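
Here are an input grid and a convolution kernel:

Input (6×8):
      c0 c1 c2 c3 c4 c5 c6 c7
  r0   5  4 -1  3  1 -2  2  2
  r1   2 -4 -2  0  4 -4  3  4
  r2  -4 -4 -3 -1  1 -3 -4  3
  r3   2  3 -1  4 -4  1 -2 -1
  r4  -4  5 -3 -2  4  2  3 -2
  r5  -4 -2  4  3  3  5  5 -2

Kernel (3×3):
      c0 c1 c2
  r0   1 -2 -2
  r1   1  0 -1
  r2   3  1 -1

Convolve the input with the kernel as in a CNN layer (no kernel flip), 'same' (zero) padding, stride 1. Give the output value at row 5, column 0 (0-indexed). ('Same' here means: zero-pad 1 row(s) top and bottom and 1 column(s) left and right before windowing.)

0

The receptive field on the zero-padded input at this output position is [0 -4 5 / 0 -4 -2 / 0 0 0]. Elementwise product with the kernel and sum: 0·1 + -4·-2 + 5·-2 + 0·1 + -2·-1 + 0·3 + 0·1 + 0·-1.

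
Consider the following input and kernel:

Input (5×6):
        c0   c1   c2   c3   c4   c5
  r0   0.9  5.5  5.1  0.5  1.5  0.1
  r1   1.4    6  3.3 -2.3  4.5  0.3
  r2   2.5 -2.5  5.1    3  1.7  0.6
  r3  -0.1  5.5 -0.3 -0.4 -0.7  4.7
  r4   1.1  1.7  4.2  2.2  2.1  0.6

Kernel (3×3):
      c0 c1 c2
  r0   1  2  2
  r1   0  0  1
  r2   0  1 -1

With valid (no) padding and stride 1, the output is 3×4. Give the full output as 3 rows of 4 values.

17.8 16.5 14.9 5.1
30.9 11.1 9.7 2.5
4.9 15.3 13.9 13.8

Output[0,0]: The receptive field on the input at this output position is [0.9 5.5 5.1 / 1.4 6 3.3 / 2.5 -2.5 5.1]. Elementwise product with the kernel and sum: 0.9·1 + 5.5·2 + 5.1·2 + 3.3·1 + -2.5·1 + 5.1·-1.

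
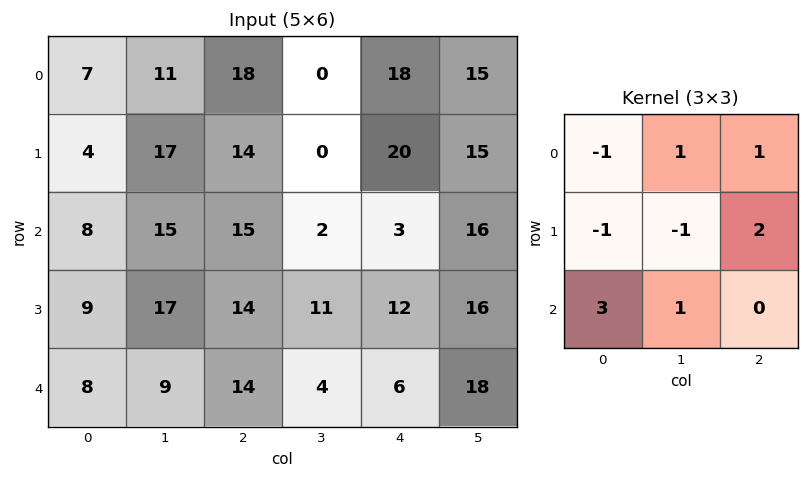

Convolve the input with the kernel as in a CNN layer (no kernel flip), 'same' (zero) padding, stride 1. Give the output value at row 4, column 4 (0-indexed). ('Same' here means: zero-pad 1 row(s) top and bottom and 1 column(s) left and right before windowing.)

The receptive field on the zero-padded input at this output position is [11 12 16 / 4 6 18 / 0 0 0]. Elementwise product with the kernel and sum: 11·-1 + 12·1 + 16·1 + 4·-1 + 6·-1 + 18·2 + 0·3 + 0·1.

43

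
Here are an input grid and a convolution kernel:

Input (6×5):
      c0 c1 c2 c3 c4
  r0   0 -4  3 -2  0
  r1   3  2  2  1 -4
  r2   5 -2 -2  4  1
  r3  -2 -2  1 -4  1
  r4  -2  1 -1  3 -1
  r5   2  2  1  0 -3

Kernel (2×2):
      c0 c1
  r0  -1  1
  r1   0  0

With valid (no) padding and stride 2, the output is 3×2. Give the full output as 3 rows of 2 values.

Output[0,0]: The receptive field on the input at this output position is [0 -4 / 3 2]. Elementwise product with the kernel and sum: 0·-1 + -4·1.
Output[0,1]: The receptive field on the input at this output position is [3 -2 / 2 1]. Elementwise product with the kernel and sum: 3·-1 + -2·1.

-4 -5
-7 6
3 4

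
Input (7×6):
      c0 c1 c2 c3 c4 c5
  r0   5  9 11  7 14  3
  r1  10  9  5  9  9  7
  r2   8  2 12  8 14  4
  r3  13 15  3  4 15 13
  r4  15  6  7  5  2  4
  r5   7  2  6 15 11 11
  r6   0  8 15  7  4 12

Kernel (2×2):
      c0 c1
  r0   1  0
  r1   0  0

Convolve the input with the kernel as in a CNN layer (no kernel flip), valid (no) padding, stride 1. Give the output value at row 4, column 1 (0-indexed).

The receptive field on the input at this output position is [6 7 / 2 6]. Elementwise product with the kernel and sum: 6·1.

6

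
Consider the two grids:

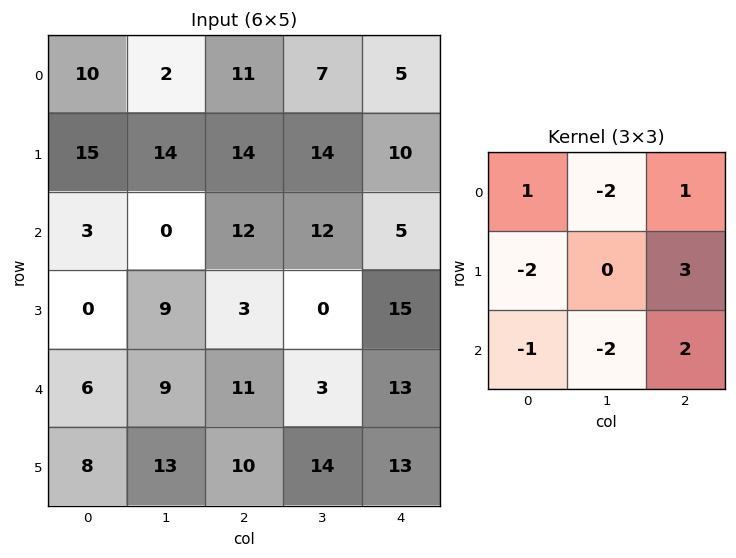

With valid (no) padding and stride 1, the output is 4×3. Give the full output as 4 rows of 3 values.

Output[0,0]: The receptive field on the input at this output position is [10 2 11 / 15 14 14 / 3 0 12]. Elementwise product with the kernel and sum: 10·1 + 2·-2 + 11·1 + 15·-2 + 14·3 + 3·-1 + 0·-2 + 12·2.

50 1 -22
19 21 14
22 -55 41
-8 -11 23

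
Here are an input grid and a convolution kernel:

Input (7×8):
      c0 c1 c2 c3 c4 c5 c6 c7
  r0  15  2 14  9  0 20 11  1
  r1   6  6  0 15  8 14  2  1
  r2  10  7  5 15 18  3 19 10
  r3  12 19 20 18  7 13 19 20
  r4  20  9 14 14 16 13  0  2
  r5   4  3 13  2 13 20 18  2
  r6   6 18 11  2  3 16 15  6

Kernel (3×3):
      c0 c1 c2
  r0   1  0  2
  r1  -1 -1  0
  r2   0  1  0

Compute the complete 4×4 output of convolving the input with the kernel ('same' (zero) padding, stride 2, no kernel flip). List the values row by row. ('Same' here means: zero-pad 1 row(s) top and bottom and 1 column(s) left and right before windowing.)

-9 -16 -1 -29
14 44 17 13
22 45 27 58
0 -22 37 -7

Output[0,0]: The receptive field on the zero-padded input at this output position is [0 0 0 / 0 15 2 / 0 6 6]. Elementwise product with the kernel and sum: 0·1 + 0·2 + 0·-1 + 15·-1 + 6·1.
Output[0,1]: The receptive field on the zero-padded input at this output position is [0 0 0 / 2 14 9 / 6 0 15]. Elementwise product with the kernel and sum: 0·1 + 0·2 + 2·-1 + 14·-1 + 0·1.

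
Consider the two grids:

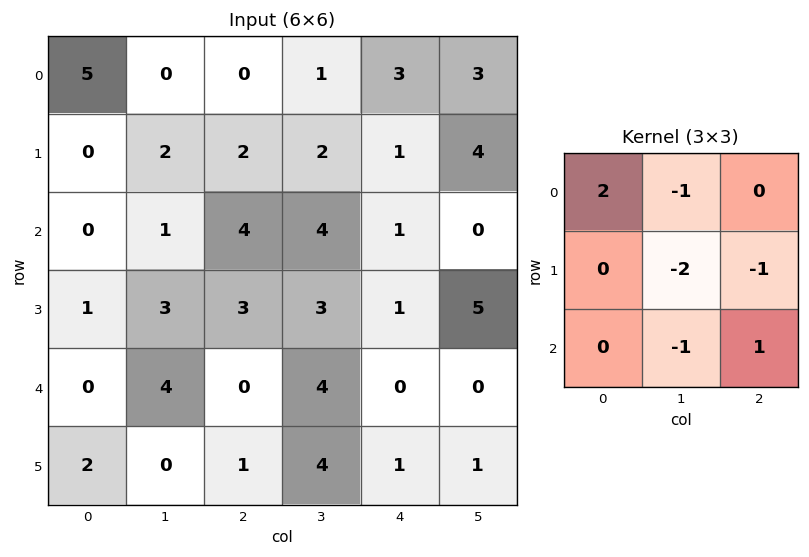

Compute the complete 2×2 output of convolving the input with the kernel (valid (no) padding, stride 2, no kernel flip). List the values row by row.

7 -9
-14 -7

Output[0,0]: The receptive field on the input at this output position is [5 0 0 / 0 2 2 / 0 1 4]. Elementwise product with the kernel and sum: 5·2 + 0·-1 + 2·-2 + 2·-1 + 1·-1 + 4·1.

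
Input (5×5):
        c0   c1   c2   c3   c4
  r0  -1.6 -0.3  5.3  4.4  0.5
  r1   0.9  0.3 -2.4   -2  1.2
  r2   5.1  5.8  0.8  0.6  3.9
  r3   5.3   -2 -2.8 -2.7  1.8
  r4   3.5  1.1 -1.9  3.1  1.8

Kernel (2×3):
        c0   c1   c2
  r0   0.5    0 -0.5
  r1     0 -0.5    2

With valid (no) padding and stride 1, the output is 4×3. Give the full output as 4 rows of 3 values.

-8.4 -5.15 5.8
0.35 1.95 5.7
-2.45 -1.4 3.4
-0.3 7.5 -0.25

Output[0,0]: The receptive field on the input at this output position is [-1.6 -0.3 5.3 / 0.9 0.3 -2.4]. Elementwise product with the kernel and sum: -1.6·0.5 + 5.3·-0.5 + 0.3·-0.5 + -2.4·2.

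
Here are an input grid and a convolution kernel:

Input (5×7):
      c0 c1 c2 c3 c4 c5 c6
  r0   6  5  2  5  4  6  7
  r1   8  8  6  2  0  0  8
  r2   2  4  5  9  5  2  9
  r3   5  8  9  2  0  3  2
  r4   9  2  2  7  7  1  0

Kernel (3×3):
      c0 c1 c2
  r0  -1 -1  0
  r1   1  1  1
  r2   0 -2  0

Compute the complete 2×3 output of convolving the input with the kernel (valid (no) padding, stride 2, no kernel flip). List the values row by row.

Output[0,0]: The receptive field on the input at this output position is [6 5 2 / 8 8 6 / 2 4 5]. Elementwise product with the kernel and sum: 6·-1 + 5·-1 + 8·1 + 8·1 + 6·1 + 4·-2.
Output[0,1]: The receptive field on the input at this output position is [2 5 4 / 6 2 0 / 5 9 5]. Elementwise product with the kernel and sum: 2·-1 + 5·-1 + 6·1 + 2·1 + 0·1 + 9·-2.

3 -17 -6
12 -17 -4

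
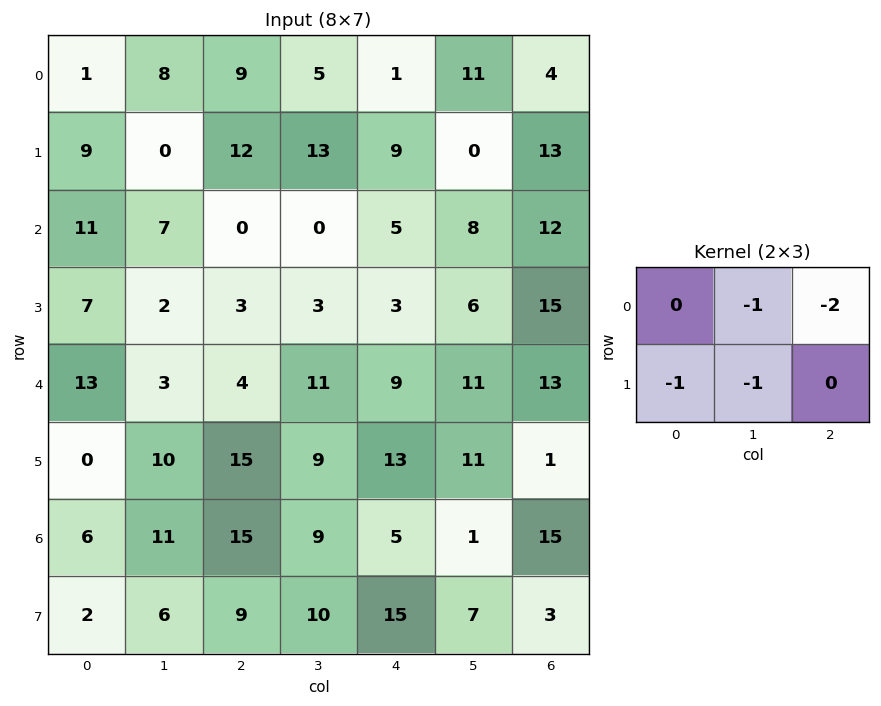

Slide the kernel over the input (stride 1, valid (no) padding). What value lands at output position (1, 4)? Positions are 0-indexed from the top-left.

-39

The receptive field on the input at this output position is [9 0 13 / 5 8 12]. Elementwise product with the kernel and sum: 0·-1 + 13·-2 + 5·-1 + 8·-1.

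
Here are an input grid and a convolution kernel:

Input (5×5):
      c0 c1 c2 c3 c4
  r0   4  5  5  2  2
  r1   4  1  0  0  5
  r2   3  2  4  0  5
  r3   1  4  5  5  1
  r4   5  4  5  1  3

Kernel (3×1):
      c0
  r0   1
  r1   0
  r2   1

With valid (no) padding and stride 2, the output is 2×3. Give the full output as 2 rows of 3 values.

7 9 7
8 9 8

Output[0,0]: The receptive field on the input at this output position is [4 / 4 / 3]. Elementwise product with the kernel and sum: 4·1 + 3·1.
Output[0,1]: The receptive field on the input at this output position is [5 / 0 / 4]. Elementwise product with the kernel and sum: 5·1 + 4·1.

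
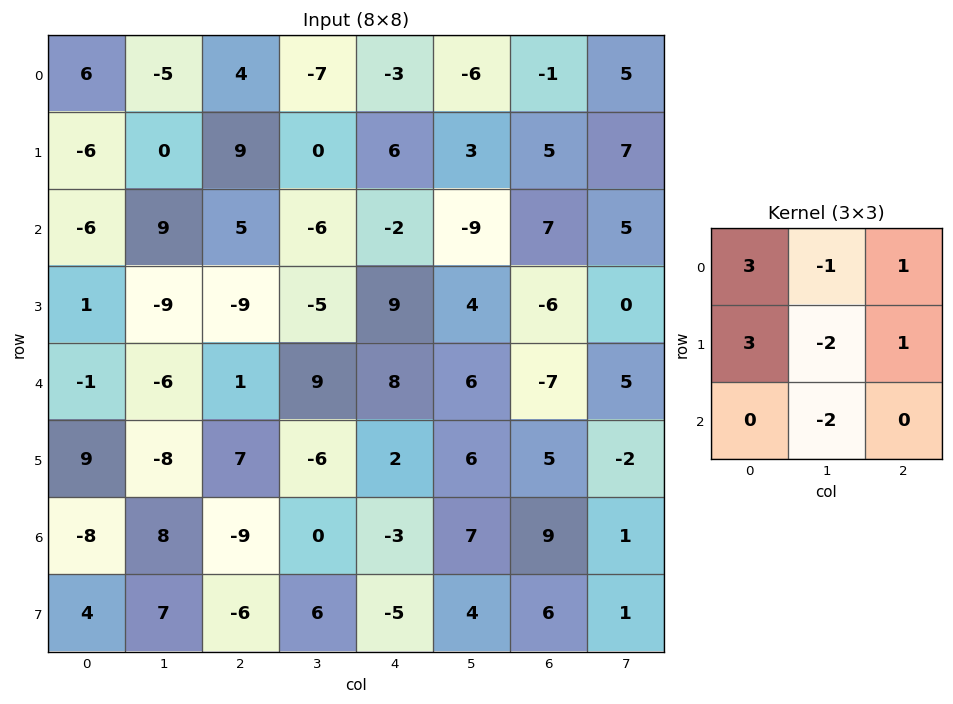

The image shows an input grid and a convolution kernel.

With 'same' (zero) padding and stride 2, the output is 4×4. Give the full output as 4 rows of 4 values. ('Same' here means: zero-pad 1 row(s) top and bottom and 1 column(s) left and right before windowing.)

Output[0,0]: The receptive field on the zero-padded input at this output position is [0 0 0 / 0 6 -5 / 0 -6 0]. Elementwise product with the kernel and sum: 0·3 + 0·-1 + 0·1 + 0·3 + 6·-2 + -5·1 + -6·-2.

-5 -48 -33 -21
25 20 -44 -13
-32 -48 -7 45
-1 17 9 3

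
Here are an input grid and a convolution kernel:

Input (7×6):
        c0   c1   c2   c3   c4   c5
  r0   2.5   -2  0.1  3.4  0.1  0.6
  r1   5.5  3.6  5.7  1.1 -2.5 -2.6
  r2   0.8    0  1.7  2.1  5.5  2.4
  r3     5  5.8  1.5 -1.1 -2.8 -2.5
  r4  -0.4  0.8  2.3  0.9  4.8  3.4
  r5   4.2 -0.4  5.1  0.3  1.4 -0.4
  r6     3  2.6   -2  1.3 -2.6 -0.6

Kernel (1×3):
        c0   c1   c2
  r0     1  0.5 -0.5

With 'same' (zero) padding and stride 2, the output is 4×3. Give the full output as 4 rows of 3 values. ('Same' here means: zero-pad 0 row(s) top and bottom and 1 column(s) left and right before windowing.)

Output[0,0]: The receptive field on the zero-padded input at this output position is [0 2.5 -2]. Elementwise product with the kernel and sum: 0·1 + 2.5·0.5 + -2·-0.5.

2.25 -3.65 3.15
0.4 -0.2 3.65
-0.6 1.5 1.6
0.2 0.95 0.3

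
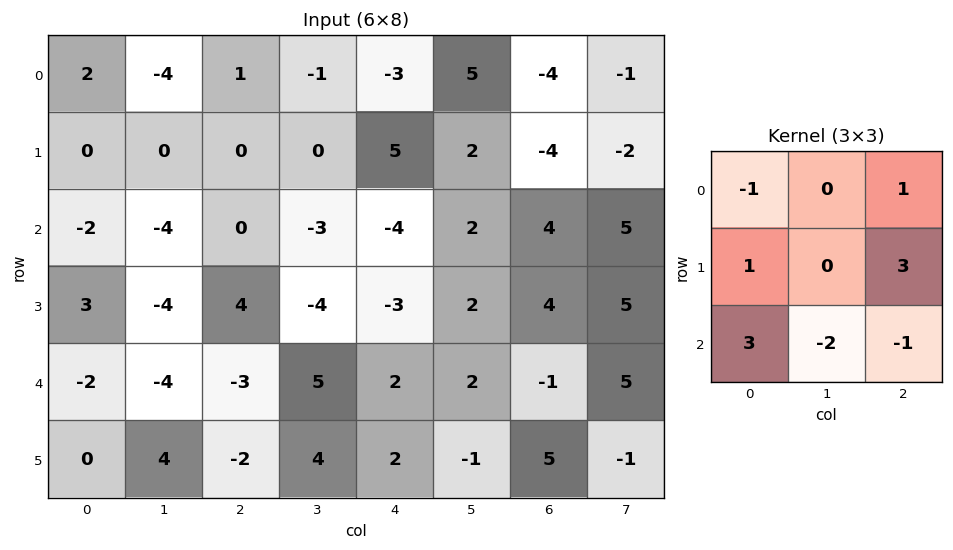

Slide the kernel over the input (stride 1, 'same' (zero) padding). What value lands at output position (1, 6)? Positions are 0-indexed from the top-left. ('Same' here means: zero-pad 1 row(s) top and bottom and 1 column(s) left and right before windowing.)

The receptive field on the zero-padded input at this output position is [5 -4 -1 / 2 -4 -2 / 2 4 5]. Elementwise product with the kernel and sum: 5·-1 + -1·1 + 2·1 + -2·3 + 2·3 + 4·-2 + 5·-1.

-17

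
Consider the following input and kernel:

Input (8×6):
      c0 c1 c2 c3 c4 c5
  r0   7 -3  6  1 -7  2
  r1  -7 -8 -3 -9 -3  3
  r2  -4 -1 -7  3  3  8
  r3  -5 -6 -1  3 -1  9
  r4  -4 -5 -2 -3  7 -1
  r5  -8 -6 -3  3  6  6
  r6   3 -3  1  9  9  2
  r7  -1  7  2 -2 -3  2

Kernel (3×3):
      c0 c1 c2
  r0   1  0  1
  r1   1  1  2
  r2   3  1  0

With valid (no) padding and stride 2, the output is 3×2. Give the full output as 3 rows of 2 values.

-21 -37
-41 -13
-20 29

Output[0,0]: The receptive field on the input at this output position is [7 -3 6 / -7 -8 -3 / -4 -1 -7]. Elementwise product with the kernel and sum: 7·1 + 6·1 + -7·1 + -8·1 + -3·2 + -4·3 + -1·1.
Output[0,1]: The receptive field on the input at this output position is [6 1 -7 / -3 -9 -3 / -7 3 3]. Elementwise product with the kernel and sum: 6·1 + -7·1 + -3·1 + -9·1 + -3·2 + -7·3 + 3·1.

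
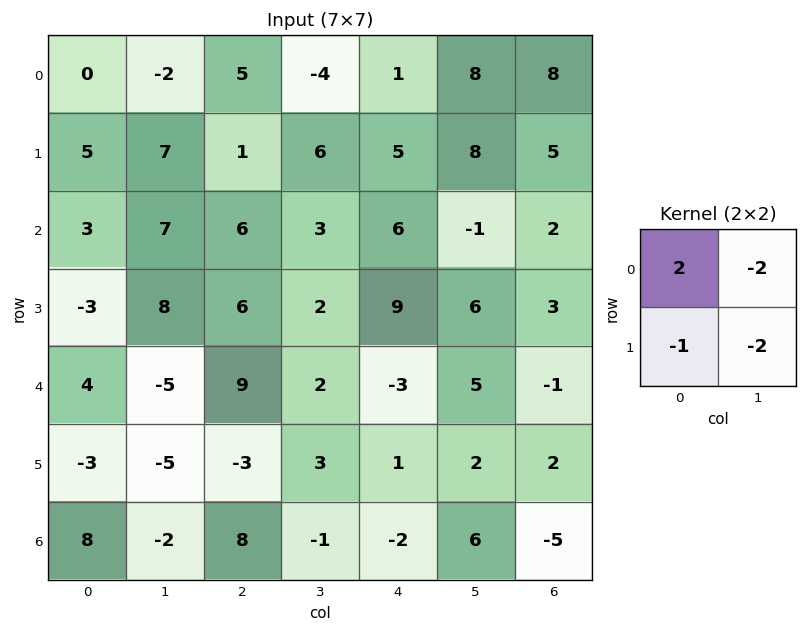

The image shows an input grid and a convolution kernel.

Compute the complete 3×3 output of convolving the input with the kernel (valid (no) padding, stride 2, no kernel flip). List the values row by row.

-15 5 -35
-21 -4 -7
31 11 -21

Output[0,0]: The receptive field on the input at this output position is [0 -2 / 5 7]. Elementwise product with the kernel and sum: 0·2 + -2·-2 + 5·-1 + 7·-2.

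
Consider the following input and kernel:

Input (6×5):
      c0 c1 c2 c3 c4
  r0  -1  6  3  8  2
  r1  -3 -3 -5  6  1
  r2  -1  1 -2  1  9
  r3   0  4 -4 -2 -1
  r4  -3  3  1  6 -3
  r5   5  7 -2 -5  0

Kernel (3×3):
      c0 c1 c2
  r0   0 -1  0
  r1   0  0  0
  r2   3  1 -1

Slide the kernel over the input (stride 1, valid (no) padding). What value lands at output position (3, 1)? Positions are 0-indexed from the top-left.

28

The receptive field on the input at this output position is [4 -4 -2 / 3 1 6 / 7 -2 -5]. Elementwise product with the kernel and sum: -4·-1 + 7·3 + -2·1 + -5·-1.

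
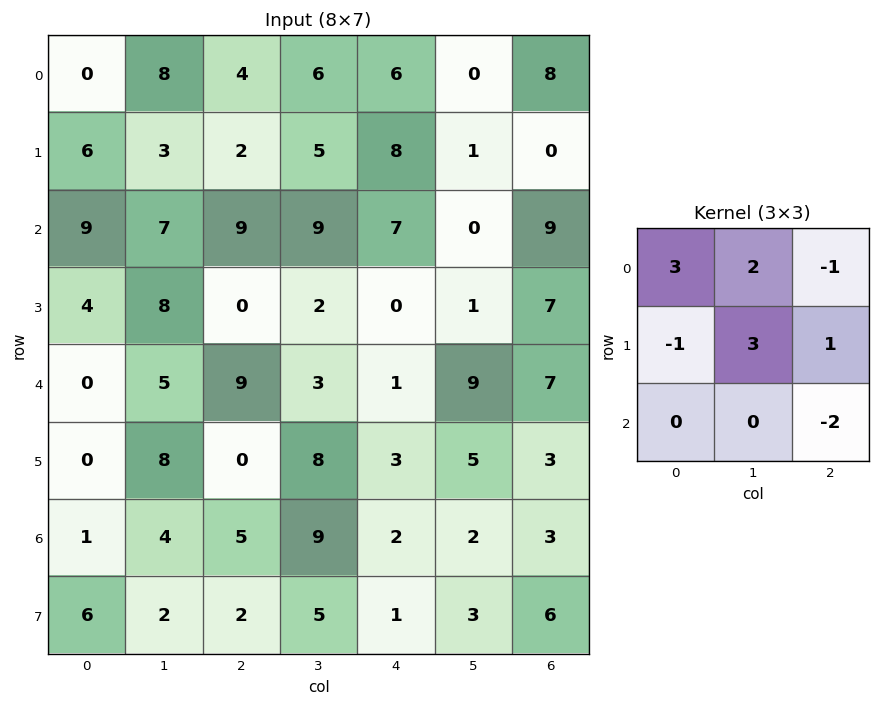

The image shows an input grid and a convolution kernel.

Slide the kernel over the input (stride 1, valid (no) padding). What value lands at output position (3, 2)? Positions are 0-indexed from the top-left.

-1

The receptive field on the input at this output position is [0 2 0 / 9 3 1 / 0 8 3]. Elementwise product with the kernel and sum: 0·3 + 2·2 + 0·-1 + 9·-1 + 3·3 + 1·1 + 3·-2.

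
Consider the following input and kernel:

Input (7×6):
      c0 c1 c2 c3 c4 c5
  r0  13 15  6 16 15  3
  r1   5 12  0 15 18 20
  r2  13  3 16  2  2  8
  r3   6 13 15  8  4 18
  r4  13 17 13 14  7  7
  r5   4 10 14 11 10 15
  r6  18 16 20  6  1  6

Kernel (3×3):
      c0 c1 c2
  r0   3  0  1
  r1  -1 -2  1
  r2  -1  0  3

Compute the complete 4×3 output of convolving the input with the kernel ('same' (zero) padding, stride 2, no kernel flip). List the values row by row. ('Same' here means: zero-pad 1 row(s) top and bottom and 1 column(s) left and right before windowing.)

Output[0,0]: The receptive field on the zero-padded input at this output position is [0 0 0 / 0 13 15 / 0 5 12]. Elementwise product with the kernel and sum: 0·3 + 0·1 + 0·-1 + 13·-2 + 15·1 + 0·-1 + 12·3.

25 22 2
28 29 113
34 41 55
-10 -9 46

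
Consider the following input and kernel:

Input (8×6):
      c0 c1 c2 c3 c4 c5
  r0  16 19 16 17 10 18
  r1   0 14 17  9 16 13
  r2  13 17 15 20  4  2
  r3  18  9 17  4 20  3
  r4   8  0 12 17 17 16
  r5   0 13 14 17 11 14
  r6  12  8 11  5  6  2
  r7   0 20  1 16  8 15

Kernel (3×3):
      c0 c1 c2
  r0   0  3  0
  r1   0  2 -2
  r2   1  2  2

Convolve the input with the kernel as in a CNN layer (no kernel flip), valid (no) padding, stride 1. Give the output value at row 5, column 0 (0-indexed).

The receptive field on the input at this output position is [0 13 14 / 12 8 11 / 0 20 1]. Elementwise product with the kernel and sum: 13·3 + 8·2 + 11·-2 + 0·1 + 20·2 + 1·2.

75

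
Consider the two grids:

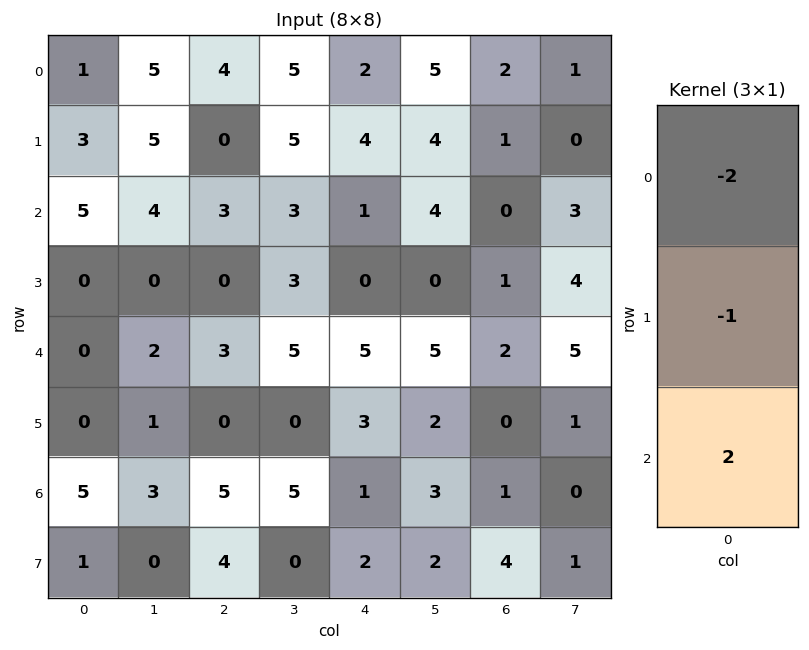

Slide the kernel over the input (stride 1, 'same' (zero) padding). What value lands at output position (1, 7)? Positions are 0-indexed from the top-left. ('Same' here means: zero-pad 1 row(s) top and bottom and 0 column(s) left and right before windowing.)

The receptive field on the zero-padded input at this output position is [1 / 0 / 3]. Elementwise product with the kernel and sum: 1·-2 + 0·-1 + 3·2.

4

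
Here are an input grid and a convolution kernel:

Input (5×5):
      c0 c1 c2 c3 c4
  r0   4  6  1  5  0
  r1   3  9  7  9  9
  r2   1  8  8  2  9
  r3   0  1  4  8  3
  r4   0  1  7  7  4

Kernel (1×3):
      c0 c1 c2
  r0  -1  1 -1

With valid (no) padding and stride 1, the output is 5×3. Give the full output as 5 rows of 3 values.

Output[0,0]: The receptive field on the input at this output position is [4 6 1]. Elementwise product with the kernel and sum: 4·-1 + 6·1 + 1·-1.
Output[0,1]: The receptive field on the input at this output position is [6 1 5]. Elementwise product with the kernel and sum: 6·-1 + 1·1 + 5·-1.

1 -10 4
-1 -11 -7
-1 -2 -15
-3 -5 1
-6 -1 -4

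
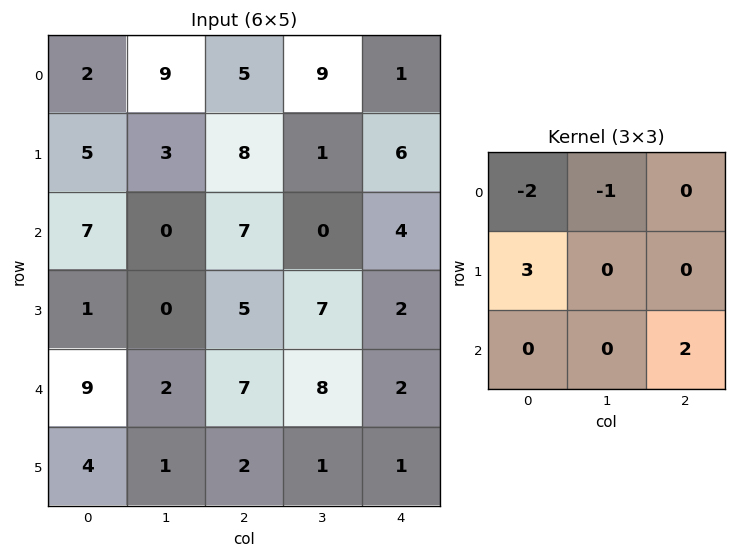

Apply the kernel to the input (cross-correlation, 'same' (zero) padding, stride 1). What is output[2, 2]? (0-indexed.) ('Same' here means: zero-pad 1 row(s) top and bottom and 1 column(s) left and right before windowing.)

The receptive field on the zero-padded input at this output position is [3 8 1 / 0 7 0 / 0 5 7]. Elementwise product with the kernel and sum: 3·-2 + 8·-1 + 0·3 + 7·2.

0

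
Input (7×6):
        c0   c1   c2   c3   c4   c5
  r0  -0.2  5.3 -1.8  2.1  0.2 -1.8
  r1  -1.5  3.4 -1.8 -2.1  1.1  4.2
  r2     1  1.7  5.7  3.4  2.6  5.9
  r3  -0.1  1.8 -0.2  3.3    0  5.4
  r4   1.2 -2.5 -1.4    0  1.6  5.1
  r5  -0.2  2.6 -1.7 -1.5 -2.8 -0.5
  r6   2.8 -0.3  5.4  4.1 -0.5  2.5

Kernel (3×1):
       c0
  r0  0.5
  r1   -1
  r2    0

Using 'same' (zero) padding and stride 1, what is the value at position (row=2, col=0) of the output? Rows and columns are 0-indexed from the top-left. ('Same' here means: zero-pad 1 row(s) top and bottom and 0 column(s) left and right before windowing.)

-1.75

The receptive field on the zero-padded input at this output position is [-1.5 / 1 / -0.1]. Elementwise product with the kernel and sum: -1.5·0.5 + 1·-1.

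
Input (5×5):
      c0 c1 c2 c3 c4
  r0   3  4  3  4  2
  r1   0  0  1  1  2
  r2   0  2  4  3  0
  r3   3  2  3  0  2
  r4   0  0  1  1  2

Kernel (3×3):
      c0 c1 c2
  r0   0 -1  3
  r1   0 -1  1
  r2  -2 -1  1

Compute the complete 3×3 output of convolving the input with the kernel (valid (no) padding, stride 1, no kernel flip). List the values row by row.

8 4 -8
0 -6 -2
12 2 -2

Output[0,0]: The receptive field on the input at this output position is [3 4 3 / 0 0 1 / 0 2 4]. Elementwise product with the kernel and sum: 4·-1 + 3·3 + 0·-1 + 1·1 + 0·-2 + 2·-1 + 4·1.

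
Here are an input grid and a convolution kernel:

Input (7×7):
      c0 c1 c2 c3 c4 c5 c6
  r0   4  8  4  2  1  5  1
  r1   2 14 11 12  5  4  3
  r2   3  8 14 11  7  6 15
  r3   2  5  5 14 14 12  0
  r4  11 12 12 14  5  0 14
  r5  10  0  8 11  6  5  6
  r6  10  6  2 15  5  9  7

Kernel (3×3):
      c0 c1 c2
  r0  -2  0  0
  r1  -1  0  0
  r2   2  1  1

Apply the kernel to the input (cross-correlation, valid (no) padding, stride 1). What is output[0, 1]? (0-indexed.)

The receptive field on the input at this output position is [8 4 2 / 14 11 12 / 8 14 11]. Elementwise product with the kernel and sum: 8·-2 + 14·-1 + 8·2 + 14·1 + 11·1.

11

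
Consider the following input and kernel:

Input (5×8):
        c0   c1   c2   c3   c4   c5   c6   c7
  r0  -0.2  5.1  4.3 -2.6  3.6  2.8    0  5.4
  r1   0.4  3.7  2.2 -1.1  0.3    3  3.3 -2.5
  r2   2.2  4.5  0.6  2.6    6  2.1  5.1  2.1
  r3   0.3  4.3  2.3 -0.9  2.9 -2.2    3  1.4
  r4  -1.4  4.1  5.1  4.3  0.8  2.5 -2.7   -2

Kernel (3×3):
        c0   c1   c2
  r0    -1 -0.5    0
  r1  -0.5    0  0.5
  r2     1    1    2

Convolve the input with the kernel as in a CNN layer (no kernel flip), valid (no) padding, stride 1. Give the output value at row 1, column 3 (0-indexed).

The receptive field on the input at this output position is [-1.1 0.3 3 / 2.6 6 2.1 / -0.9 2.9 -2.2]. Elementwise product with the kernel and sum: -1.1·-1 + 0.3·-0.5 + 2.6·-0.5 + 2.1·0.5 + -0.9·1 + 2.9·1 + -2.2·2.

-1.7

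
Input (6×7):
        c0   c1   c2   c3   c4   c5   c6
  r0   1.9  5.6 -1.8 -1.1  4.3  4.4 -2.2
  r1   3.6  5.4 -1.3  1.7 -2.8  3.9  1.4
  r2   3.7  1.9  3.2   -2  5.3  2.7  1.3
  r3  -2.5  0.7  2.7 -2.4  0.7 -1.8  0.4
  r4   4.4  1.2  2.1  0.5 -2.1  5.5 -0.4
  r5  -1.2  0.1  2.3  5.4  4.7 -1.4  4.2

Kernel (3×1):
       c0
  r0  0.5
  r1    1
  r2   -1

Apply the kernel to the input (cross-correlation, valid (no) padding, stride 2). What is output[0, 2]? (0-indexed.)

The receptive field on the input at this output position is [4.3 / -2.8 / 5.3]. Elementwise product with the kernel and sum: 4.3·0.5 + -2.8·1 + 5.3·-1.

-5.95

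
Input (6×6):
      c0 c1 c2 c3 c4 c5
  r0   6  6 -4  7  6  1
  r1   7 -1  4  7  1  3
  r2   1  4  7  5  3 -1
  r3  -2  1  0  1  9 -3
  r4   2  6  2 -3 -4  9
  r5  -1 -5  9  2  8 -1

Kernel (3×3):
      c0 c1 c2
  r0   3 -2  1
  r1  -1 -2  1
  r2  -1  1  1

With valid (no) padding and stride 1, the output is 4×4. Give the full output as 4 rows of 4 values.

Output[0,0]: The receptive field on the input at this output position is [6 6 -4 / 7 -1 4 / 1 4 7]. Elementwise product with the kernel and sum: 6·3 + 6·-2 + -4·1 + 7·-1 + -1·-2 + 4·1 + 1·-1 + 4·1 + 7·1.
Output[0,1]: The receptive field on the input at this output position is [6 -4 7 / -1 4 7 / 4 7 5]. Elementwise product with the kernel and sum: 6·3 + -4·-2 + 7·1 + -1·-1 + 4·-2 + 7·1 + 4·-1 + 7·1 + 5·1.

11 41 -36 1
28 -17 -5 15
8 -4 12 -6
-15 7 8 7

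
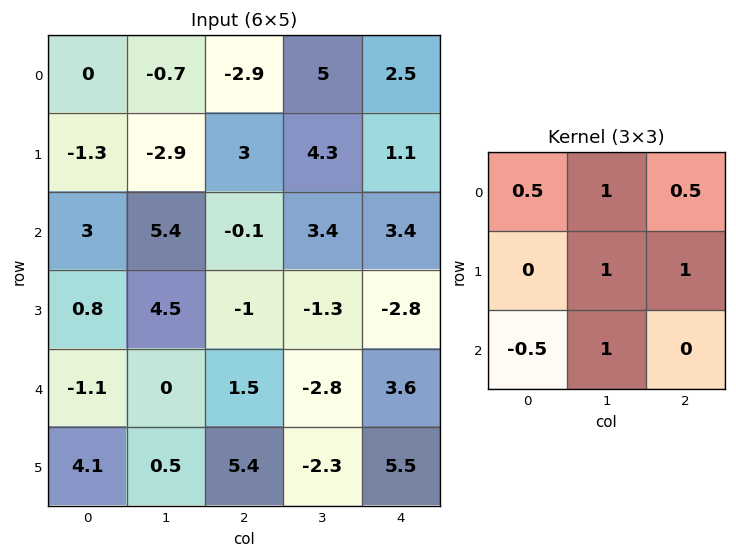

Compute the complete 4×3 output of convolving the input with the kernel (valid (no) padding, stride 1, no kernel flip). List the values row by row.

1.85 3.75 13.65
7.35 3.75 12.35
10.9 3.5 -2.6
4.35 4.45 -7.4

Output[0,0]: The receptive field on the input at this output position is [0 -0.7 -2.9 / -1.3 -2.9 3 / 3 5.4 -0.1]. Elementwise product with the kernel and sum: 0·0.5 + -0.7·1 + -2.9·0.5 + -2.9·1 + 3·1 + 3·-0.5 + 5.4·1.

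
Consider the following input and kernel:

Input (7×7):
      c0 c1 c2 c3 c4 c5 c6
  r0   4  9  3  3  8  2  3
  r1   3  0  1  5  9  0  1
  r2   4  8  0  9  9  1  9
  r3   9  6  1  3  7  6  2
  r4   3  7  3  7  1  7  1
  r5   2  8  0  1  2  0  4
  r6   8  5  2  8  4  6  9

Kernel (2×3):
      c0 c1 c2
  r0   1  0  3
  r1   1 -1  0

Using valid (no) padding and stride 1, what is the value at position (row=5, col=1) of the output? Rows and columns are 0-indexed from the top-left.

14

The receptive field on the input at this output position is [8 0 1 / 5 2 8]. Elementwise product with the kernel and sum: 8·1 + 1·3 + 5·1 + 2·-1.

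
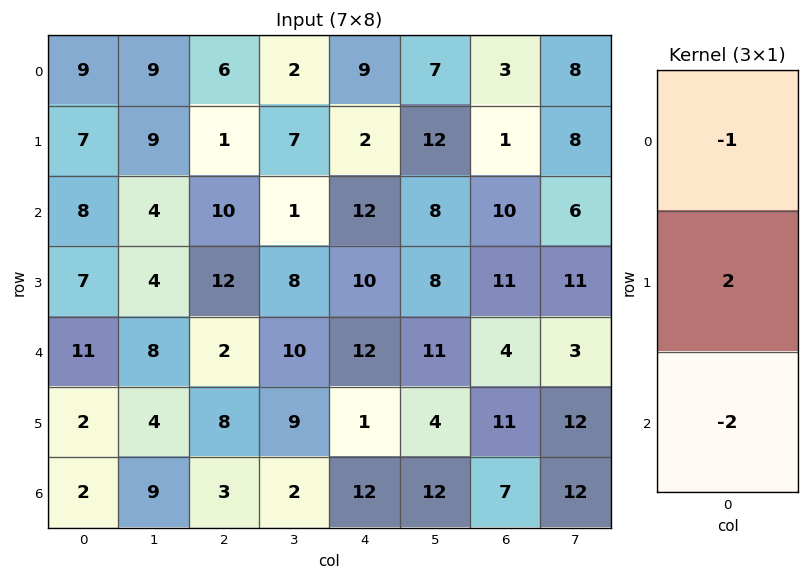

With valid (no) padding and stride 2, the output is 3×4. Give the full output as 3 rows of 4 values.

-11 -24 -29 -21
-16 10 -16 4
-11 8 -34 4

Output[0,0]: The receptive field on the input at this output position is [9 / 7 / 8]. Elementwise product with the kernel and sum: 9·-1 + 7·2 + 8·-2.
Output[0,1]: The receptive field on the input at this output position is [6 / 1 / 10]. Elementwise product with the kernel and sum: 6·-1 + 1·2 + 10·-2.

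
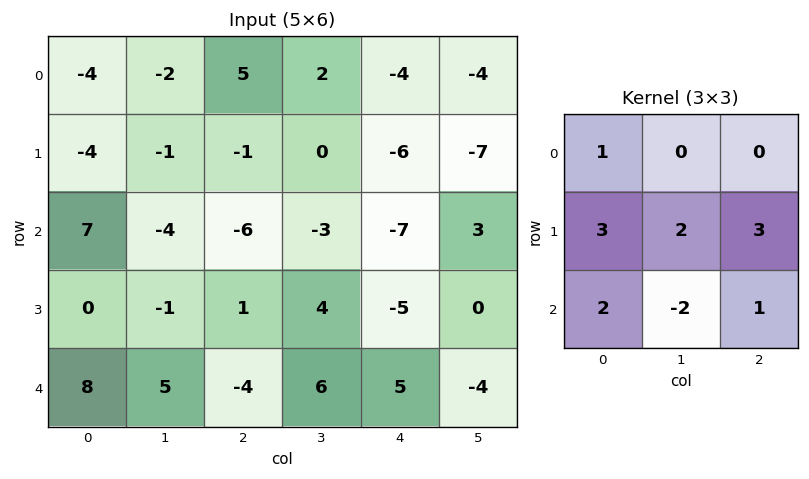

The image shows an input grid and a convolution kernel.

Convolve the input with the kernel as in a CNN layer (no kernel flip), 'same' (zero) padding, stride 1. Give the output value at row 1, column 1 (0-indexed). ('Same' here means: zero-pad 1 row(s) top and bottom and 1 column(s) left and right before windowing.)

-5

The receptive field on the zero-padded input at this output position is [-4 -2 5 / -4 -1 -1 / 7 -4 -6]. Elementwise product with the kernel and sum: -4·1 + -4·3 + -1·2 + -1·3 + 7·2 + -4·-2 + -6·1.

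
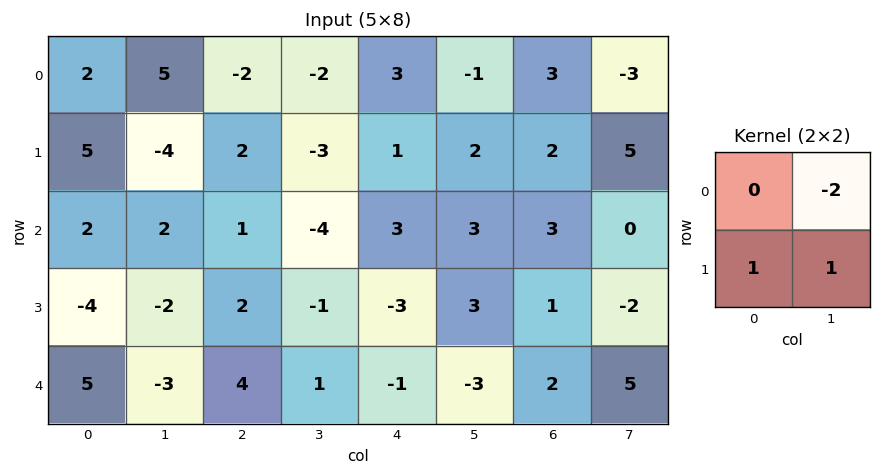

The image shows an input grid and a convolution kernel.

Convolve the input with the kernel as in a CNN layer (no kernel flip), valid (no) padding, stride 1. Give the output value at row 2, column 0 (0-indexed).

-10

The receptive field on the input at this output position is [2 2 / -4 -2]. Elementwise product with the kernel and sum: 2·-2 + -4·1 + -2·1.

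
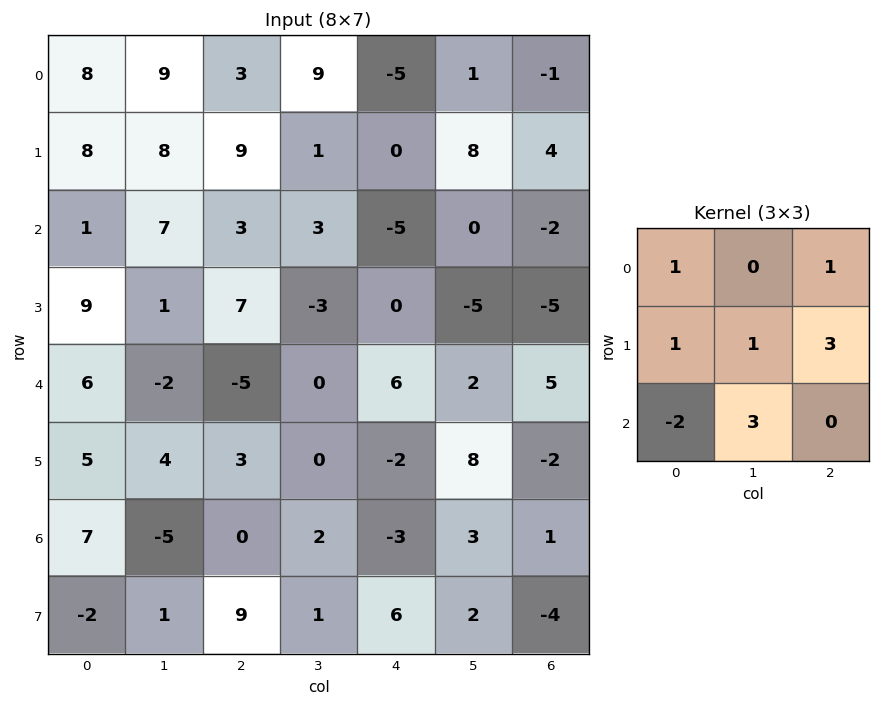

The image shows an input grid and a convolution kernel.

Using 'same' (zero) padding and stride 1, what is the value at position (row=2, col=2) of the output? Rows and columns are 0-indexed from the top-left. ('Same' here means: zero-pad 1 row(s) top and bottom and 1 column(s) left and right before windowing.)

47

The receptive field on the zero-padded input at this output position is [8 9 1 / 7 3 3 / 1 7 -3]. Elementwise product with the kernel and sum: 8·1 + 1·1 + 7·1 + 3·1 + 3·3 + 1·-2 + 7·3.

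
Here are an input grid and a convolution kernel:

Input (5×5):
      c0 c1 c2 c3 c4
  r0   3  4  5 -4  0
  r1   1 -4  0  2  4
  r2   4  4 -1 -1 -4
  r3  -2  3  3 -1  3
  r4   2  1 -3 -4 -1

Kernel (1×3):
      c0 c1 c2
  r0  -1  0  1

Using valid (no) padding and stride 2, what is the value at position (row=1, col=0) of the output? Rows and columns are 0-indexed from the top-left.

The receptive field on the input at this output position is [4 4 -1]. Elementwise product with the kernel and sum: 4·-1 + -1·1.

-5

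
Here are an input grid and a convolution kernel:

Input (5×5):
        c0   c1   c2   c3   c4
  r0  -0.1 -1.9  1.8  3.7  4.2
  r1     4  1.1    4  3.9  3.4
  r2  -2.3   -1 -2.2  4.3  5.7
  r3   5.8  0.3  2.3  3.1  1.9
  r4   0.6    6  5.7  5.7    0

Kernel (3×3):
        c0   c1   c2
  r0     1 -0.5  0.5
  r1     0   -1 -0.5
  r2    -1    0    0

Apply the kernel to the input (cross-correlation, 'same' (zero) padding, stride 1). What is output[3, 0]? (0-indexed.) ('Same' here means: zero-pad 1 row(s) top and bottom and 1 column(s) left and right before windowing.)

The receptive field on the zero-padded input at this output position is [0 -2.3 -1 / 0 5.8 0.3 / 0 0.6 6]. Elementwise product with the kernel and sum: 0·1 + -2.3·-0.5 + -1·0.5 + 5.8·-1 + 0.3·-0.5 + 0·-1.

-5.3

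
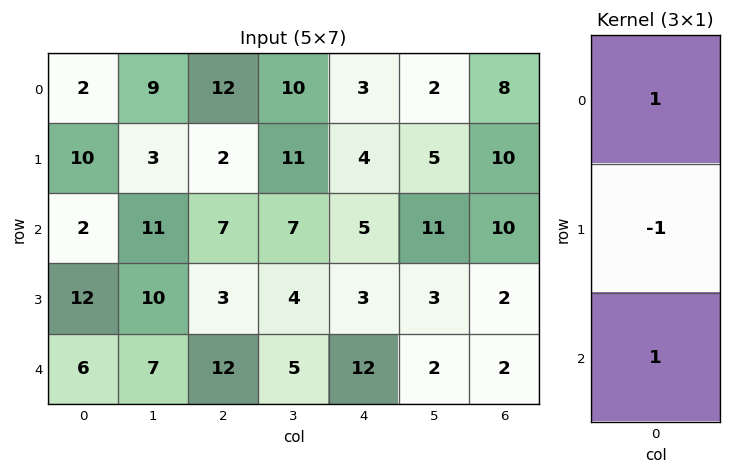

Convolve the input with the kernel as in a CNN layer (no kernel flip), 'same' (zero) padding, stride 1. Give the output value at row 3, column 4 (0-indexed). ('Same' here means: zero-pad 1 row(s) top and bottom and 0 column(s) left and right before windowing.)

14

The receptive field on the zero-padded input at this output position is [5 / 3 / 12]. Elementwise product with the kernel and sum: 5·1 + 3·-1 + 12·1.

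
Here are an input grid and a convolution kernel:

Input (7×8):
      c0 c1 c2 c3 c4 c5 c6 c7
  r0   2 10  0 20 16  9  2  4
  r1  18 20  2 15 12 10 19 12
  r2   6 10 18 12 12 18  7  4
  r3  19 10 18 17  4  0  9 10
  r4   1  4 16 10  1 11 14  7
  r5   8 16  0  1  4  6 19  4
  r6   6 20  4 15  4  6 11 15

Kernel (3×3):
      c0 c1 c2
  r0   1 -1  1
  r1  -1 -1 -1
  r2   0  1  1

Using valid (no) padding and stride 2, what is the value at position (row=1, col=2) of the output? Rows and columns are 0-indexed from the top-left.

The receptive field on the input at this output position is [12 18 7 / 4 0 9 / 1 11 14]. Elementwise product with the kernel and sum: 12·1 + 18·-1 + 7·1 + 4·-1 + 0·-1 + 9·-1 + 11·1 + 14·1.

13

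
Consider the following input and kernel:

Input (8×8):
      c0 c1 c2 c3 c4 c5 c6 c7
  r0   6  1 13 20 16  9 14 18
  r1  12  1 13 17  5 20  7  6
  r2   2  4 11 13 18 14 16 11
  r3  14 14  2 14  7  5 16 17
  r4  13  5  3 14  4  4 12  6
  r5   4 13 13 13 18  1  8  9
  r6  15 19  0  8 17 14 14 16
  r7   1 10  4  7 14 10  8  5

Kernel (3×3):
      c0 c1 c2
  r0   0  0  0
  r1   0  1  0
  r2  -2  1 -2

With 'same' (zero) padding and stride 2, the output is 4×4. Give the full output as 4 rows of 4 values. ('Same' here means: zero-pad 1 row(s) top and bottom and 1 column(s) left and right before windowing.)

Output[0,0]: The receptive field on the zero-padded input at this output position is [0 0 0 / 0 6 1 / 0 12 1]. Elementwise product with the kernel and sum: 6·1 + 0·-2 + 12·1 + 1·-2.

16 -10 -53 -31
-12 -43 -13 -12
-9 -36 -6 0
-4 -30 -3 -8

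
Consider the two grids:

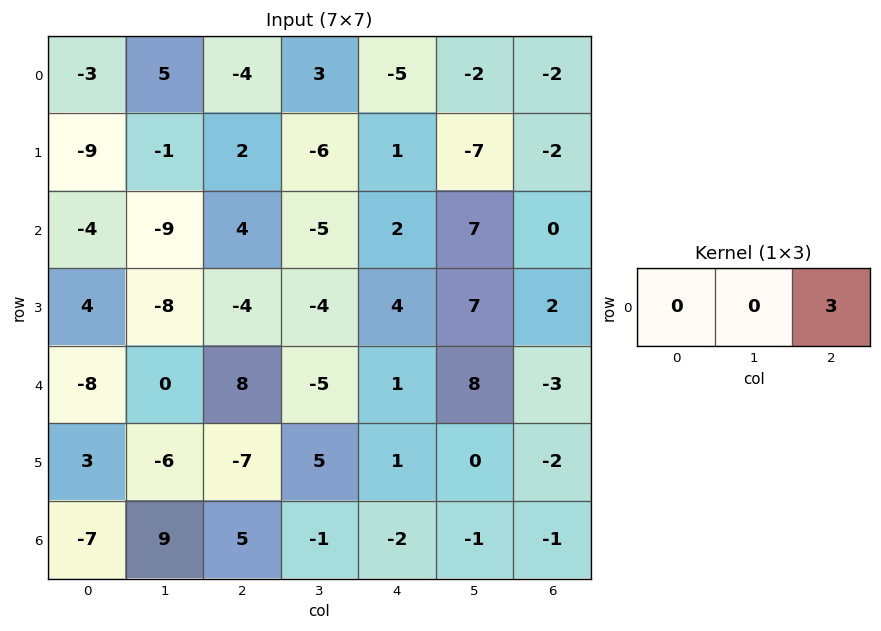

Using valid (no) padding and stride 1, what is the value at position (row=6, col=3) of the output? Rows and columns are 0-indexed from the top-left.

-3

The receptive field on the input at this output position is [-1 -2 -1]. Elementwise product with the kernel and sum: -1·3.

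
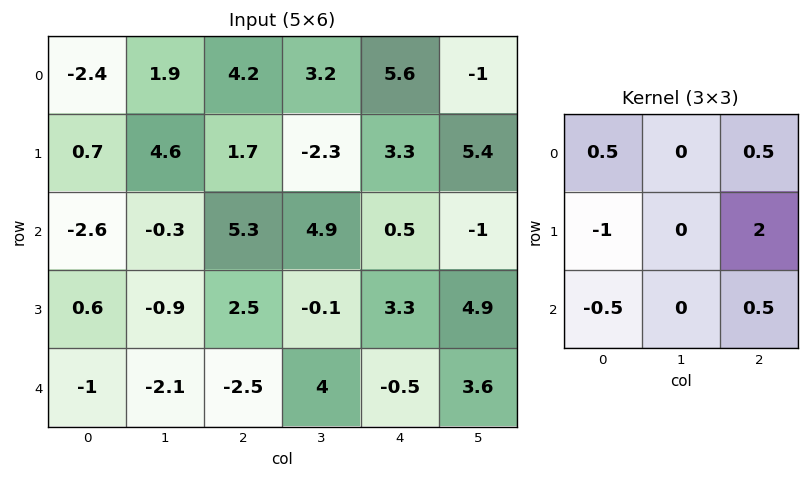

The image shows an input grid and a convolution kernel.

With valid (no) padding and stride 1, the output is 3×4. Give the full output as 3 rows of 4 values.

7.55 -4.05 7.4 11.25
15.35 11.65 -1.4 -2.85
5 6.05 8 11.65

Output[0,0]: The receptive field on the input at this output position is [-2.4 1.9 4.2 / 0.7 4.6 1.7 / -2.6 -0.3 5.3]. Elementwise product with the kernel and sum: -2.4·0.5 + 4.2·0.5 + 0.7·-1 + 1.7·2 + -2.6·-0.5 + 5.3·0.5.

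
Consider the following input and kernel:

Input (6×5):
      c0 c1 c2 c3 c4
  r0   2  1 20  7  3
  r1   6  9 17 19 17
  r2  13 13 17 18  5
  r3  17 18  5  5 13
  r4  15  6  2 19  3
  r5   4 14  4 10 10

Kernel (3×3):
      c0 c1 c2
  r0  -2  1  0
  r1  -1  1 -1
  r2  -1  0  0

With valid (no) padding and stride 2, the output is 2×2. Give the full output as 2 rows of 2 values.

Output[0,0]: The receptive field on the input at this output position is [2 1 20 / 6 9 17 / 13 13 17]. Elementwise product with the kernel and sum: 2·-2 + 1·1 + 6·-1 + 9·1 + 17·-1 + 13·-1.

-30 -65
-32 -31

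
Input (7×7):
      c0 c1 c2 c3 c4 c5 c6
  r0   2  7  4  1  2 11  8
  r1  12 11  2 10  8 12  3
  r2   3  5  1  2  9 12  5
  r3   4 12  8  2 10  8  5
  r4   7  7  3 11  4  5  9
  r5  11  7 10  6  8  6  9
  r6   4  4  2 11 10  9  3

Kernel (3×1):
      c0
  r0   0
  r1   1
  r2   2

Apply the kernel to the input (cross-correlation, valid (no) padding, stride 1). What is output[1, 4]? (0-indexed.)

29

The receptive field on the input at this output position is [8 / 9 / 10]. Elementwise product with the kernel and sum: 9·1 + 10·2.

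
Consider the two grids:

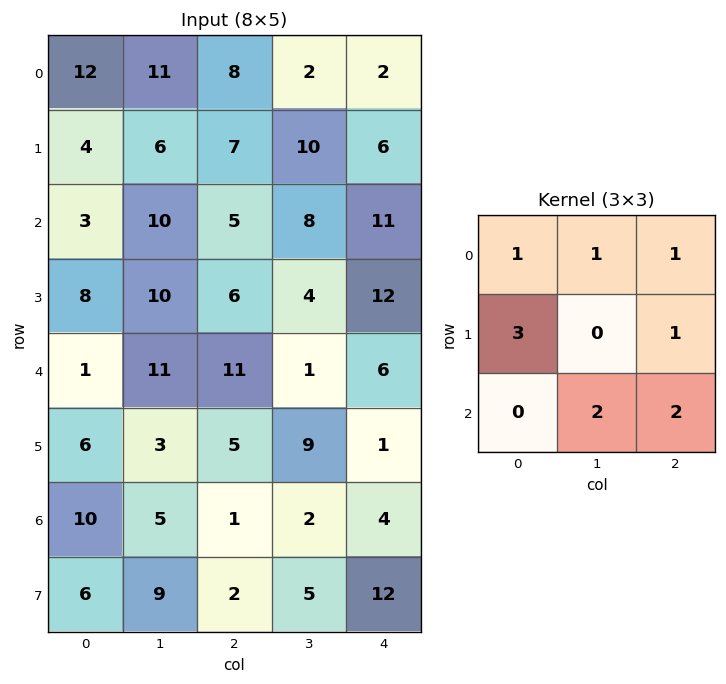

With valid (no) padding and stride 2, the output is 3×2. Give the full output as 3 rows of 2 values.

80 77
92 68
58 46

Output[0,0]: The receptive field on the input at this output position is [12 11 8 / 4 6 7 / 3 10 5]. Elementwise product with the kernel and sum: 12·1 + 11·1 + 8·1 + 4·3 + 7·1 + 10·2 + 5·2.
Output[0,1]: The receptive field on the input at this output position is [8 2 2 / 7 10 6 / 5 8 11]. Elementwise product with the kernel and sum: 8·1 + 2·1 + 2·1 + 7·3 + 6·1 + 8·2 + 11·2.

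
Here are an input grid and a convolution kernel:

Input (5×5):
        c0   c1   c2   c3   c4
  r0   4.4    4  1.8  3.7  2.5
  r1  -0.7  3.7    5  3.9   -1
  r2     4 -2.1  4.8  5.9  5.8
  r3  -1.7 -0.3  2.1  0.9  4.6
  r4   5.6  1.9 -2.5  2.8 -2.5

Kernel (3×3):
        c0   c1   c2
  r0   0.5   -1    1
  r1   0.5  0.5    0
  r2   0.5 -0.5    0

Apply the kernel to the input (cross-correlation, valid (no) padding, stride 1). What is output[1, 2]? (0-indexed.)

The receptive field on the input at this output position is [5 3.9 -1 / 4.8 5.9 5.8 / 2.1 0.9 4.6]. Elementwise product with the kernel and sum: 5·0.5 + 3.9·-1 + -1·1 + 4.8·0.5 + 5.9·0.5 + 2.1·0.5 + 0.9·-0.5.

3.55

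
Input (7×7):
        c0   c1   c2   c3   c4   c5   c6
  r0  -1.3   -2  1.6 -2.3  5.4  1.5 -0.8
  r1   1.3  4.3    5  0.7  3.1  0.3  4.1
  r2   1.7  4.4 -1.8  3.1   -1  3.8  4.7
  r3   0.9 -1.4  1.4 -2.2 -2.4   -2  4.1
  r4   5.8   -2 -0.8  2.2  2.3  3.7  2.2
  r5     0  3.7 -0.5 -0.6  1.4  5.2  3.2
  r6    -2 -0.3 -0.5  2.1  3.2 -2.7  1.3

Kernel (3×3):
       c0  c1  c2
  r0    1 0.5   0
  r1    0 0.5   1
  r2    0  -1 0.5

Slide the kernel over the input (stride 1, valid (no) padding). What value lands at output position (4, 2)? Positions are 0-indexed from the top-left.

0.9

The receptive field on the input at this output position is [-0.8 2.2 2.3 / -0.5 -0.6 1.4 / -0.5 2.1 3.2]. Elementwise product with the kernel and sum: -0.8·1 + 2.2·0.5 + -0.6·0.5 + 1.4·1 + 2.1·-1 + 3.2·0.5.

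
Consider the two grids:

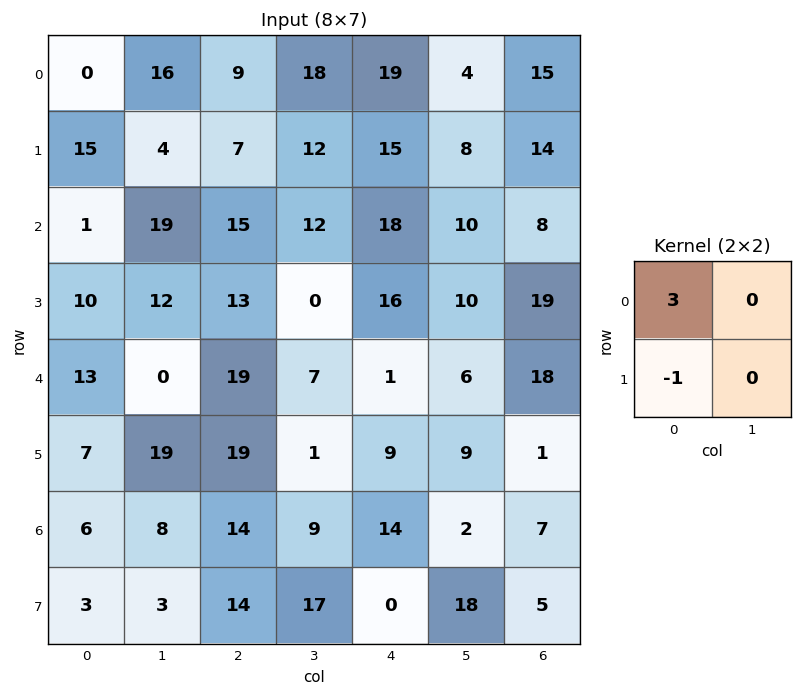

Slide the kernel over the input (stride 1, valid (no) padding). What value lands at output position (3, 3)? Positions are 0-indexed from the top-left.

The receptive field on the input at this output position is [0 16 / 7 1]. Elementwise product with the kernel and sum: 0·3 + 7·-1.

-7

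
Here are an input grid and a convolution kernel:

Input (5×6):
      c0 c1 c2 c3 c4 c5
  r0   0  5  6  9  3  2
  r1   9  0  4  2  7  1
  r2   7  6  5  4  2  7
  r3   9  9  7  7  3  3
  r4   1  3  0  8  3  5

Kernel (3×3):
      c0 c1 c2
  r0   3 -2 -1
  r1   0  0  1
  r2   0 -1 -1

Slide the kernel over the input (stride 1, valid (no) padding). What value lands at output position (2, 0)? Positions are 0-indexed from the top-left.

8

The receptive field on the input at this output position is [7 6 5 / 9 9 7 / 1 3 0]. Elementwise product with the kernel and sum: 7·3 + 6·-2 + 5·-1 + 7·1 + 3·-1 + 0·-1.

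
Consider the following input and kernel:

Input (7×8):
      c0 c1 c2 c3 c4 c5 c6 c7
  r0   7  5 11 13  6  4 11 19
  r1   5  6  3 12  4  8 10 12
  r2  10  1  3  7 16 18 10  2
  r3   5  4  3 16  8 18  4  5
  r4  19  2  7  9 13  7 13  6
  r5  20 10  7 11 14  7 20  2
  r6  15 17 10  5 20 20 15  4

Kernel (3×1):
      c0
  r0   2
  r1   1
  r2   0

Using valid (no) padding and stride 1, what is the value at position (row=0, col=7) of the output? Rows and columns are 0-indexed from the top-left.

50

The receptive field on the input at this output position is [19 / 12 / 2]. Elementwise product with the kernel and sum: 19·2 + 12·1.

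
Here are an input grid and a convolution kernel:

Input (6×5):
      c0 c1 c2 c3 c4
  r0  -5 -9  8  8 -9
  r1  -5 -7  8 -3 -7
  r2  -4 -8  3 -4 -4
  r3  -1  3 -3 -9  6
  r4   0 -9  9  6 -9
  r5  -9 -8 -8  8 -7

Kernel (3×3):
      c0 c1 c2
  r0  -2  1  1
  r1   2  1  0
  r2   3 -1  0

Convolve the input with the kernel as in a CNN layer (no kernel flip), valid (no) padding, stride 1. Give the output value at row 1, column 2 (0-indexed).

-24

The receptive field on the input at this output position is [8 -3 -7 / 3 -4 -4 / -3 -9 6]. Elementwise product with the kernel and sum: 8·-2 + -3·1 + -7·1 + 3·2 + -4·1 + -3·3 + -9·-1.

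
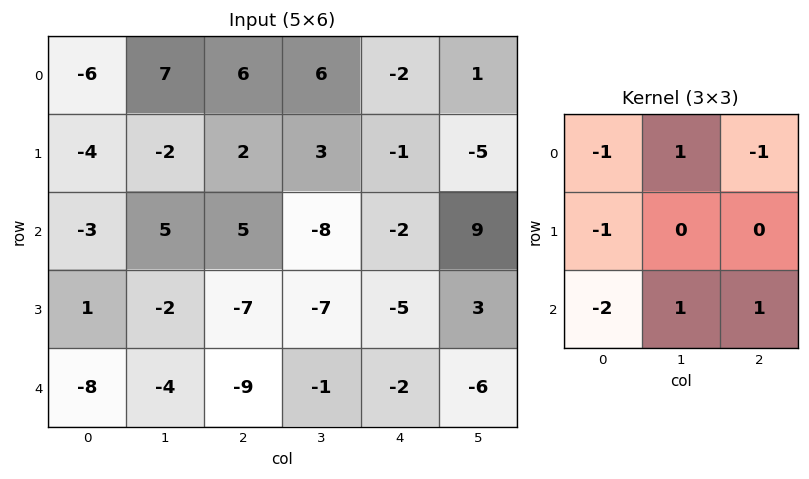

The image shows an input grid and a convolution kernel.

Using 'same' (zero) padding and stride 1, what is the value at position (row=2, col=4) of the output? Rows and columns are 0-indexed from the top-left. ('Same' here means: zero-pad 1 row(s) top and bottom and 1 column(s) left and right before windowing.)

The receptive field on the zero-padded input at this output position is [3 -1 -5 / -8 -2 9 / -7 -5 3]. Elementwise product with the kernel and sum: 3·-1 + -1·1 + -5·-1 + -8·-1 + -7·-2 + -5·1 + 3·1.

21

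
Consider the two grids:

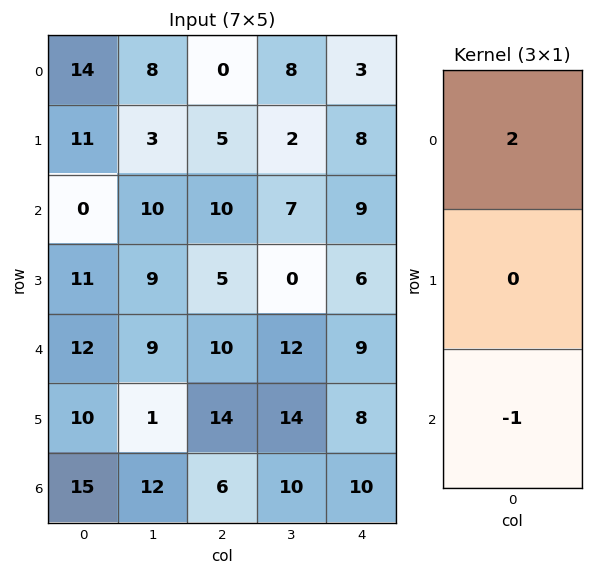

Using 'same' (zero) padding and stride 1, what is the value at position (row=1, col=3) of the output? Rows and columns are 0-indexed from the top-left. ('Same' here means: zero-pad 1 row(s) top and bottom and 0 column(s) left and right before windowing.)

9

The receptive field on the zero-padded input at this output position is [8 / 2 / 7]. Elementwise product with the kernel and sum: 8·2 + 7·-1.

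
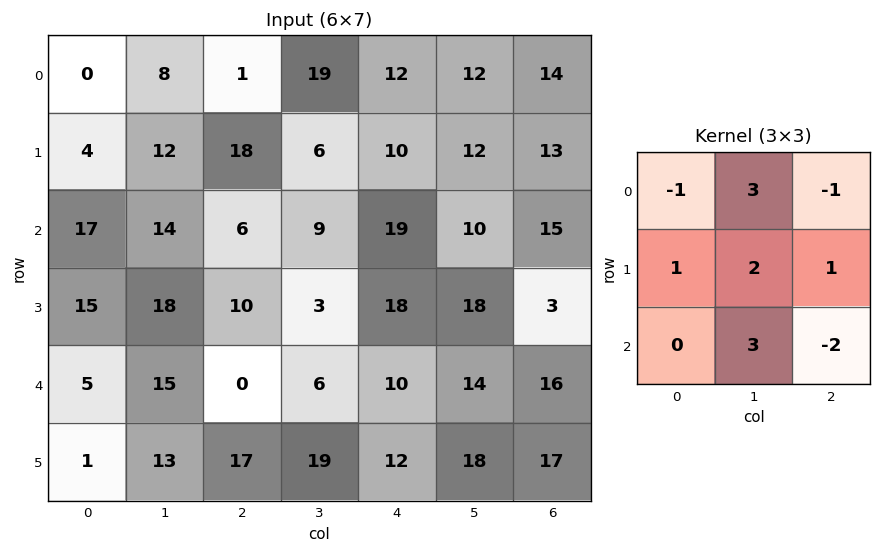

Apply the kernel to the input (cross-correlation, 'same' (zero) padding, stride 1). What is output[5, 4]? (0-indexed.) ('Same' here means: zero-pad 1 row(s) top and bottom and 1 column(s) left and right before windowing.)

71

The receptive field on the zero-padded input at this output position is [6 10 14 / 19 12 18 / 0 0 0]. Elementwise product with the kernel and sum: 6·-1 + 10·3 + 14·-1 + 19·1 + 12·2 + 18·1 + 0·3 + 0·-2.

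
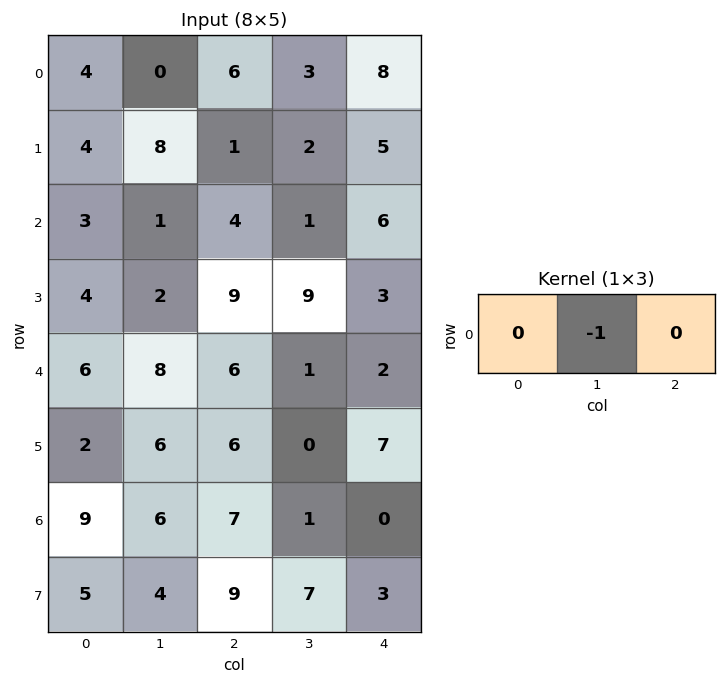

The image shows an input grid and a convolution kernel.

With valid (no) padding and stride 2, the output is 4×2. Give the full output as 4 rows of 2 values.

Output[0,0]: The receptive field on the input at this output position is [4 0 6]. Elementwise product with the kernel and sum: 0·-1.
Output[0,1]: The receptive field on the input at this output position is [6 3 8]. Elementwise product with the kernel and sum: 3·-1.

0 -3
-1 -1
-8 -1
-6 -1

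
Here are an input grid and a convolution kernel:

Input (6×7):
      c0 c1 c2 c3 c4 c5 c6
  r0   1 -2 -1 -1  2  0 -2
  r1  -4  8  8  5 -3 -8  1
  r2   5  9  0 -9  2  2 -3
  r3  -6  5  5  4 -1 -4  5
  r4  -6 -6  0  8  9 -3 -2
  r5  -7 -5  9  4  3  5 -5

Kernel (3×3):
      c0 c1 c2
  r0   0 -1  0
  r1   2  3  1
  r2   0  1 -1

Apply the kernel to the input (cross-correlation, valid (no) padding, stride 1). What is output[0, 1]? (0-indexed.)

The receptive field on the input at this output position is [-2 -1 -1 / 8 8 5 / 9 0 -9]. Elementwise product with the kernel and sum: -1·-1 + 8·2 + 8·3 + 5·1 + 0·1 + -9·-1.

55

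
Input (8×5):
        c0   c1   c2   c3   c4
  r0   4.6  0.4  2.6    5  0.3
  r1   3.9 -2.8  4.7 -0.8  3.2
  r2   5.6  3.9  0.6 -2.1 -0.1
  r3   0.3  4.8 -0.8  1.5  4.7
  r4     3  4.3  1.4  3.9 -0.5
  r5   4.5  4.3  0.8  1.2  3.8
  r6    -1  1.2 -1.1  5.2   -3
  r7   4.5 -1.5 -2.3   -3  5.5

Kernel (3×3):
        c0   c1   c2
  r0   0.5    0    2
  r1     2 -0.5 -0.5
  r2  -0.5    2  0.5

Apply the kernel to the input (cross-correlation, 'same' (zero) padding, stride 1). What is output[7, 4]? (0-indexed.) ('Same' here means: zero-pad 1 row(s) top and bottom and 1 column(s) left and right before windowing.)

The receptive field on the zero-padded input at this output position is [5.2 -3 0 / -3 5.5 0 / 0 0 0]. Elementwise product with the kernel and sum: 5.2·0.5 + 0·2 + -3·2 + 5.5·-0.5 + 0·-0.5 + 0·-0.5 + 0·2 + 0·0.5.

-6.15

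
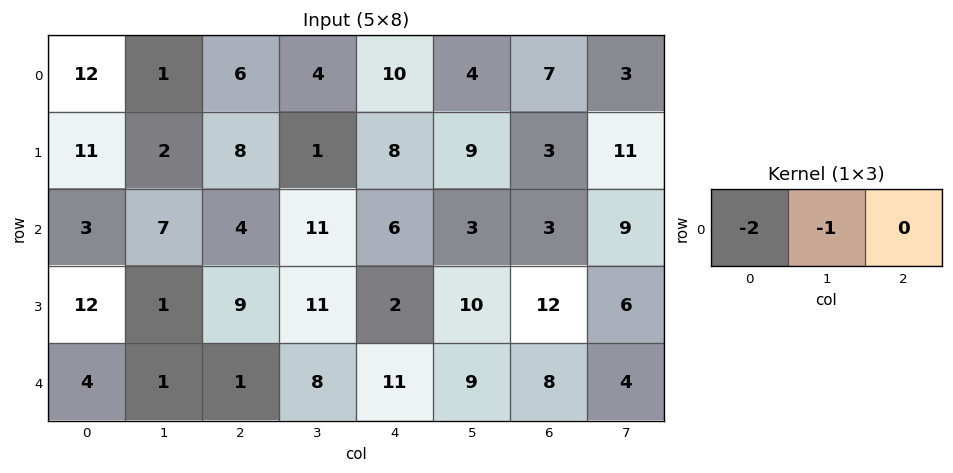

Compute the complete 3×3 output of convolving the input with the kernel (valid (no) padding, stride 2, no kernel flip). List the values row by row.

-25 -16 -24
-13 -19 -15
-9 -10 -31

Output[0,0]: The receptive field on the input at this output position is [12 1 6]. Elementwise product with the kernel and sum: 12·-2 + 1·-1.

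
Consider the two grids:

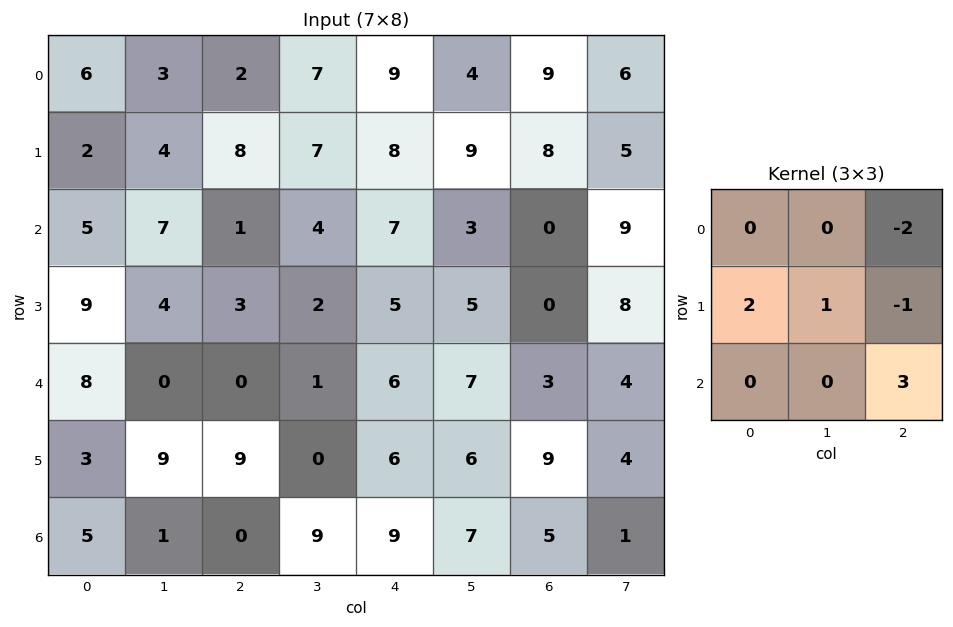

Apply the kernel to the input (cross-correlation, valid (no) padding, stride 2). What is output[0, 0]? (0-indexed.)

-1

The receptive field on the input at this output position is [6 3 2 / 2 4 8 / 5 7 1]. Elementwise product with the kernel and sum: 2·-2 + 2·2 + 4·1 + 8·-1 + 1·3.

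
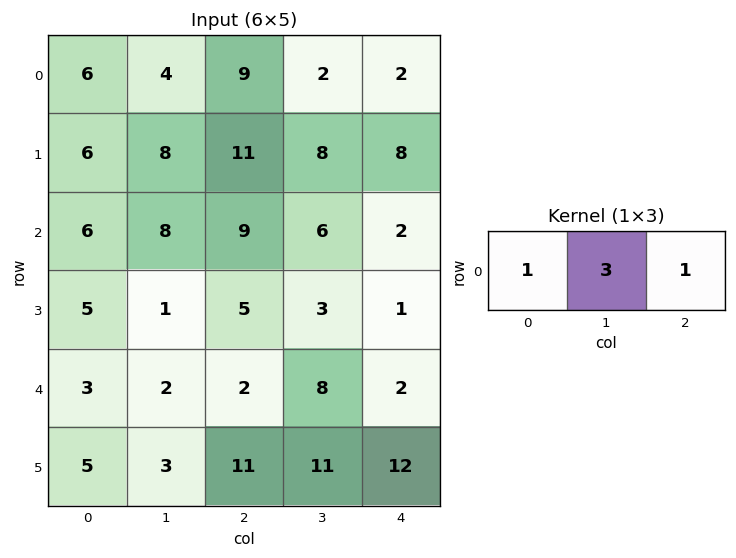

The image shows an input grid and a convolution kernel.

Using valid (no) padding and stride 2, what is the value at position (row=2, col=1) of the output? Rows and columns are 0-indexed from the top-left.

28

The receptive field on the input at this output position is [2 8 2]. Elementwise product with the kernel and sum: 2·1 + 8·3 + 2·1.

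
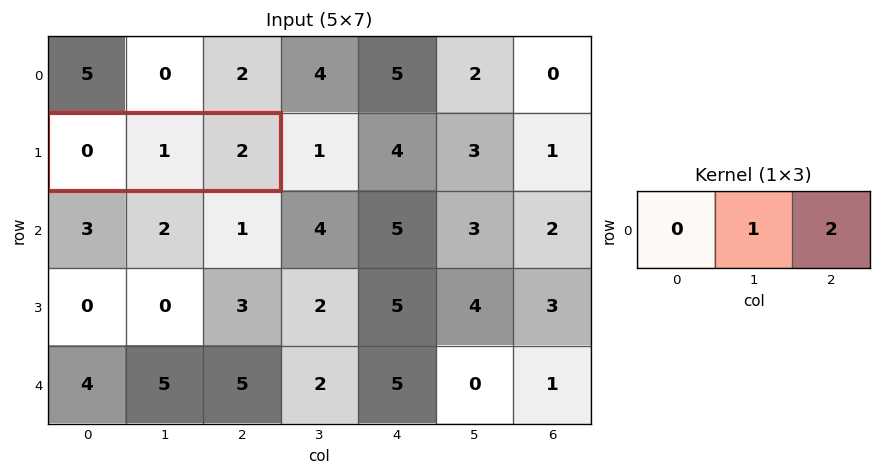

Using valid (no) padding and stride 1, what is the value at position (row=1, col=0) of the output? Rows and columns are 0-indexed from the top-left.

5

The receptive field on the input at this output position is [0 1 2]. Elementwise product with the kernel and sum: 1·1 + 2·2.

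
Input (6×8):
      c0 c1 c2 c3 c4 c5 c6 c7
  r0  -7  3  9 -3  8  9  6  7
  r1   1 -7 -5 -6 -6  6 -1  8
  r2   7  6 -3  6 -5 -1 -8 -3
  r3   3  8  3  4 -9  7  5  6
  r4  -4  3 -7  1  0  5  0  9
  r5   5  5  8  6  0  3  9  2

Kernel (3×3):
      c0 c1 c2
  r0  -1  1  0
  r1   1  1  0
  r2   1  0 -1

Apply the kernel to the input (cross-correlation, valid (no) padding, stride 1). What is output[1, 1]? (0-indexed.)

The receptive field on the input at this output position is [-7 -5 -6 / 6 -3 6 / 8 3 4]. Elementwise product with the kernel and sum: -7·-1 + -5·1 + 6·1 + -3·1 + 8·1 + 4·-1.

9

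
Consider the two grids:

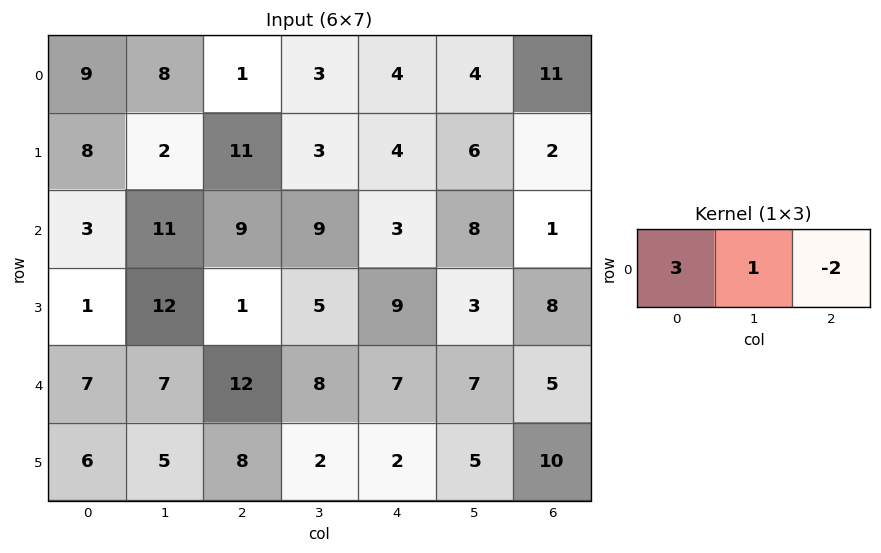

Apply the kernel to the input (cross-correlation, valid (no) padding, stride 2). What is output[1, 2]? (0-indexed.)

The receptive field on the input at this output position is [3 8 1]. Elementwise product with the kernel and sum: 3·3 + 8·1 + 1·-2.

15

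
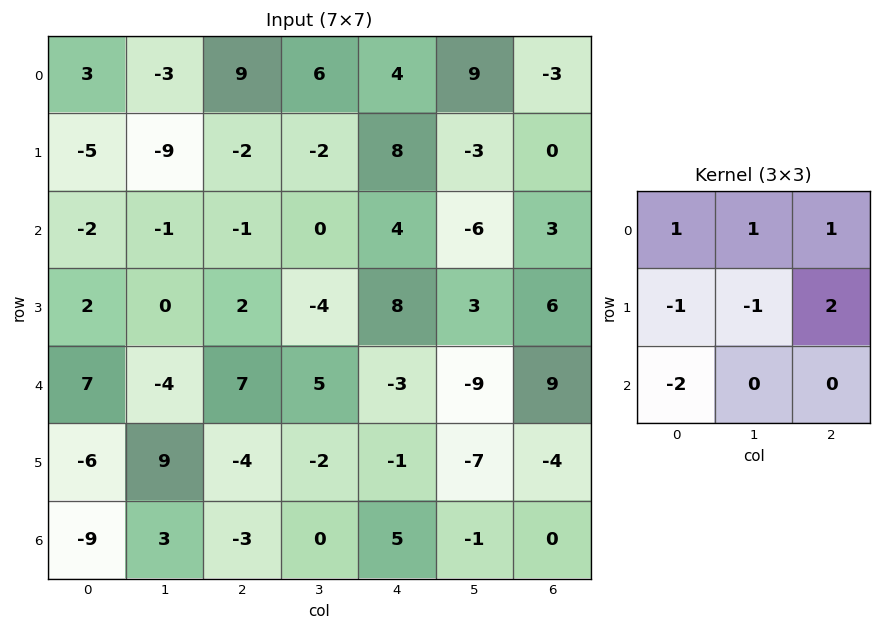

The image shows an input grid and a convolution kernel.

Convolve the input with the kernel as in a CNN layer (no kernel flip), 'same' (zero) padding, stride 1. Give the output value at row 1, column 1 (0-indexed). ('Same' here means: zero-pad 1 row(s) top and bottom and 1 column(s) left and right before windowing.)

The receptive field on the zero-padded input at this output position is [3 -3 9 / -5 -9 -2 / -2 -1 -1]. Elementwise product with the kernel and sum: 3·1 + -3·1 + 9·1 + -5·-1 + -9·-1 + -2·2 + -2·-2.

23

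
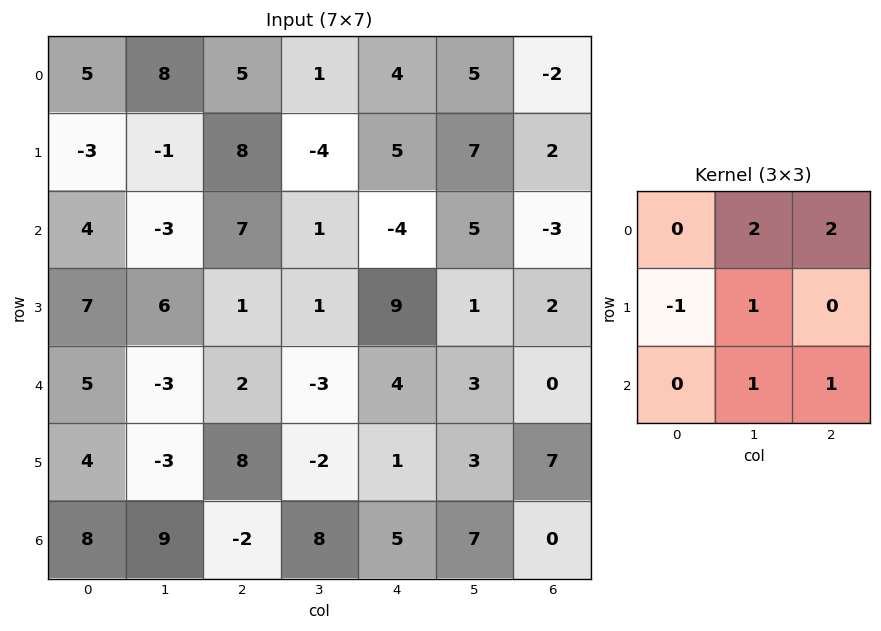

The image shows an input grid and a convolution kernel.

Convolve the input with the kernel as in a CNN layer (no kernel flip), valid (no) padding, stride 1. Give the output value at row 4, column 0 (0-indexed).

-2

The receptive field on the input at this output position is [5 -3 2 / 4 -3 8 / 8 9 -2]. Elementwise product with the kernel and sum: -3·2 + 2·2 + 4·-1 + -3·1 + 9·1 + -2·1.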